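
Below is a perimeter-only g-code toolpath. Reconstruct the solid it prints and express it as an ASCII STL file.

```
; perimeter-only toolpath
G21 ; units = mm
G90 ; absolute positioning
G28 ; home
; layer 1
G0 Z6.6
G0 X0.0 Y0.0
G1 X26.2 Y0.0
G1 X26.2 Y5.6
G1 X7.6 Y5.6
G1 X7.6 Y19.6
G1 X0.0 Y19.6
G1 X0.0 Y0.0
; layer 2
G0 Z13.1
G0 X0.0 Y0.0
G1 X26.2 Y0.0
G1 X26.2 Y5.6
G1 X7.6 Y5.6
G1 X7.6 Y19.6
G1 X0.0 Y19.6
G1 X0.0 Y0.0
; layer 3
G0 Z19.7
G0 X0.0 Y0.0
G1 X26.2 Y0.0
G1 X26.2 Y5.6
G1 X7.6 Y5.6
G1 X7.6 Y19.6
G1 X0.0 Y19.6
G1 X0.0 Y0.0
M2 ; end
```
solid part
  facet normal 0.0000 0.0000 -1.0000
    outer loop
      vertex 26.2 5.6 0.0
      vertex 26.2 0.0 0.0
      vertex 0.0 0.0 0.0
    endloop
  endfacet
  facet normal 0.0000 0.0000 -1.0000
    outer loop
      vertex 7.6 5.6 0.0
      vertex 26.2 5.6 0.0
      vertex 0.0 0.0 0.0
    endloop
  endfacet
  facet normal 0.0000 0.0000 -1.0000
    outer loop
      vertex 7.6 19.6 0.0
      vertex 7.6 5.6 0.0
      vertex 0.0 0.0 0.0
    endloop
  endfacet
  facet normal 0.0000 0.0000 -1.0000
    outer loop
      vertex 0.0 19.6 0.0
      vertex 7.6 19.6 0.0
      vertex 0.0 0.0 0.0
    endloop
  endfacet
  facet normal 0.0000 0.0000 1.0000
    outer loop
      vertex 0.0 0.0 19.7
      vertex 26.2 0.0 19.7
      vertex 26.2 5.6 19.7
    endloop
  endfacet
  facet normal 0.0000 0.0000 1.0000
    outer loop
      vertex 0.0 0.0 19.7
      vertex 26.2 5.6 19.7
      vertex 7.6 5.6 19.7
    endloop
  endfacet
  facet normal 0.0000 0.0000 1.0000
    outer loop
      vertex 0.0 0.0 19.7
      vertex 7.6 5.6 19.7
      vertex 7.6 19.6 19.7
    endloop
  endfacet
  facet normal 0.0000 0.0000 1.0000
    outer loop
      vertex 0.0 0.0 19.7
      vertex 7.6 19.6 19.7
      vertex 0.0 19.6 19.7
    endloop
  endfacet
  facet normal 0.0000 -1.0000 0.0000
    outer loop
      vertex 0.0 0.0 0.0
      vertex 26.2 0.0 0.0
      vertex 26.2 0.0 19.7
    endloop
  endfacet
  facet normal 0.0000 -1.0000 0.0000
    outer loop
      vertex 0.0 0.0 0.0
      vertex 26.2 0.0 19.7
      vertex 0.0 0.0 19.7
    endloop
  endfacet
  facet normal 1.0000 0.0000 0.0000
    outer loop
      vertex 26.2 0.0 0.0
      vertex 26.2 5.6 0.0
      vertex 26.2 5.6 19.7
    endloop
  endfacet
  facet normal 1.0000 0.0000 0.0000
    outer loop
      vertex 26.2 0.0 0.0
      vertex 26.2 5.6 19.7
      vertex 26.2 0.0 19.7
    endloop
  endfacet
  facet normal 0.0000 1.0000 0.0000
    outer loop
      vertex 26.2 5.6 0.0
      vertex 7.6 5.6 0.0
      vertex 7.6 5.6 19.7
    endloop
  endfacet
  facet normal 0.0000 1.0000 0.0000
    outer loop
      vertex 26.2 5.6 0.0
      vertex 7.6 5.6 19.7
      vertex 26.2 5.6 19.7
    endloop
  endfacet
  facet normal 1.0000 0.0000 0.0000
    outer loop
      vertex 7.6 5.6 0.0
      vertex 7.6 19.6 0.0
      vertex 7.6 19.6 19.7
    endloop
  endfacet
  facet normal 1.0000 0.0000 0.0000
    outer loop
      vertex 7.6 5.6 0.0
      vertex 7.6 19.6 19.7
      vertex 7.6 5.6 19.7
    endloop
  endfacet
  facet normal 0.0000 1.0000 0.0000
    outer loop
      vertex 7.6 19.6 0.0
      vertex 0.0 19.6 0.0
      vertex 0.0 19.6 19.7
    endloop
  endfacet
  facet normal 0.0000 1.0000 0.0000
    outer loop
      vertex 7.6 19.6 0.0
      vertex 0.0 19.6 19.7
      vertex 7.6 19.6 19.7
    endloop
  endfacet
  facet normal -1.0000 0.0000 0.0000
    outer loop
      vertex 0.0 19.6 0.0
      vertex 0.0 0.0 0.0
      vertex 0.0 0.0 19.7
    endloop
  endfacet
  facet normal -1.0000 0.0000 0.0000
    outer loop
      vertex 0.0 19.6 0.0
      vertex 0.0 0.0 19.7
      vertex 0.0 19.6 19.7
    endloop
  endfacet
endsolid part

The G0 Z moves step by Δz≈6.6 mm. Every layer's G1 loop is the same polygon, so the solid is a straight extrusion of it from z=0 to z≈19.7. Closing with flat bottom and top caps and triangulating gives 20 facets — an L-shaped prism: outer 26.2 × 19.6 mm, arm thicknesses ≈ 5.6 mm (horizontal) and 7.6 mm (vertical), extruded 19.7 mm in z.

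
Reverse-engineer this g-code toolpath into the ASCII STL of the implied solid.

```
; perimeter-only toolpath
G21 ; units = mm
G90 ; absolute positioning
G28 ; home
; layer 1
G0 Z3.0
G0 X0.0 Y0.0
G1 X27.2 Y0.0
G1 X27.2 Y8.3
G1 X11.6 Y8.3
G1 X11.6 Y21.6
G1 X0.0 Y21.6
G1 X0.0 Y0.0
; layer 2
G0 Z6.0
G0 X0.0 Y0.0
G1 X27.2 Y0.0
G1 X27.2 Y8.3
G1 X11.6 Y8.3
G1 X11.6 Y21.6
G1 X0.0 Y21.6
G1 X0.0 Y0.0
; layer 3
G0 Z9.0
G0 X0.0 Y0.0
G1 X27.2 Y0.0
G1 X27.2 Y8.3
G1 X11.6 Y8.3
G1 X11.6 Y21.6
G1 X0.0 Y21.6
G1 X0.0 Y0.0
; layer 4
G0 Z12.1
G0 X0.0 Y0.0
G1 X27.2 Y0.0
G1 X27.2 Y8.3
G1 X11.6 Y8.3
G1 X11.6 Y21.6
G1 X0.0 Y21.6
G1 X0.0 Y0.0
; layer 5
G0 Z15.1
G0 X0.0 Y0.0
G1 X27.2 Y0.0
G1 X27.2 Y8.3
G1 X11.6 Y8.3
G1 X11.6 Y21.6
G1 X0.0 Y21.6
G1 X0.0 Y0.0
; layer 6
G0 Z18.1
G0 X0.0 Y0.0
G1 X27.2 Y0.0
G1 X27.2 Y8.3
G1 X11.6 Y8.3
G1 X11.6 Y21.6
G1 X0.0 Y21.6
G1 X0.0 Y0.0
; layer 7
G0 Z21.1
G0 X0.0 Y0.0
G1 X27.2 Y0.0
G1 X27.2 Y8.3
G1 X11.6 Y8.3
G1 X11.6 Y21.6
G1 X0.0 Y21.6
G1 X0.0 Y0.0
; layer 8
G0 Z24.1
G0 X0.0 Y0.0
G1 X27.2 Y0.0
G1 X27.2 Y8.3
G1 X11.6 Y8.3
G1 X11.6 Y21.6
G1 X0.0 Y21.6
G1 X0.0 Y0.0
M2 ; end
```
solid part
  facet normal 0.0000 0.0000 -1.0000
    outer loop
      vertex 27.2 8.3 0.0
      vertex 27.2 0.0 0.0
      vertex 0.0 0.0 0.0
    endloop
  endfacet
  facet normal 0.0000 0.0000 -1.0000
    outer loop
      vertex 11.6 8.3 0.0
      vertex 27.2 8.3 0.0
      vertex 0.0 0.0 0.0
    endloop
  endfacet
  facet normal 0.0000 0.0000 -1.0000
    outer loop
      vertex 11.6 21.6 0.0
      vertex 11.6 8.3 0.0
      vertex 0.0 0.0 0.0
    endloop
  endfacet
  facet normal 0.0000 0.0000 -1.0000
    outer loop
      vertex 0.0 21.6 0.0
      vertex 11.6 21.6 0.0
      vertex 0.0 0.0 0.0
    endloop
  endfacet
  facet normal 0.0000 0.0000 1.0000
    outer loop
      vertex 0.0 0.0 24.1
      vertex 27.2 0.0 24.1
      vertex 27.2 8.3 24.1
    endloop
  endfacet
  facet normal 0.0000 0.0000 1.0000
    outer loop
      vertex 0.0 0.0 24.1
      vertex 27.2 8.3 24.1
      vertex 11.6 8.3 24.1
    endloop
  endfacet
  facet normal 0.0000 0.0000 1.0000
    outer loop
      vertex 0.0 0.0 24.1
      vertex 11.6 8.3 24.1
      vertex 11.6 21.6 24.1
    endloop
  endfacet
  facet normal 0.0000 0.0000 1.0000
    outer loop
      vertex 0.0 0.0 24.1
      vertex 11.6 21.6 24.1
      vertex 0.0 21.6 24.1
    endloop
  endfacet
  facet normal 0.0000 -1.0000 0.0000
    outer loop
      vertex 0.0 0.0 0.0
      vertex 27.2 0.0 0.0
      vertex 27.2 0.0 24.1
    endloop
  endfacet
  facet normal 0.0000 -1.0000 0.0000
    outer loop
      vertex 0.0 0.0 0.0
      vertex 27.2 0.0 24.1
      vertex 0.0 0.0 24.1
    endloop
  endfacet
  facet normal 1.0000 0.0000 0.0000
    outer loop
      vertex 27.2 0.0 0.0
      vertex 27.2 8.3 0.0
      vertex 27.2 8.3 24.1
    endloop
  endfacet
  facet normal 1.0000 0.0000 0.0000
    outer loop
      vertex 27.2 0.0 0.0
      vertex 27.2 8.3 24.1
      vertex 27.2 0.0 24.1
    endloop
  endfacet
  facet normal 0.0000 1.0000 0.0000
    outer loop
      vertex 27.2 8.3 0.0
      vertex 11.6 8.3 0.0
      vertex 11.6 8.3 24.1
    endloop
  endfacet
  facet normal 0.0000 1.0000 0.0000
    outer loop
      vertex 27.2 8.3 0.0
      vertex 11.6 8.3 24.1
      vertex 27.2 8.3 24.1
    endloop
  endfacet
  facet normal 1.0000 0.0000 0.0000
    outer loop
      vertex 11.6 8.3 0.0
      vertex 11.6 21.6 0.0
      vertex 11.6 21.6 24.1
    endloop
  endfacet
  facet normal 1.0000 0.0000 0.0000
    outer loop
      vertex 11.6 8.3 0.0
      vertex 11.6 21.6 24.1
      vertex 11.6 8.3 24.1
    endloop
  endfacet
  facet normal 0.0000 1.0000 0.0000
    outer loop
      vertex 11.6 21.6 0.0
      vertex 0.0 21.6 0.0
      vertex 0.0 21.6 24.1
    endloop
  endfacet
  facet normal 0.0000 1.0000 0.0000
    outer loop
      vertex 11.6 21.6 0.0
      vertex 0.0 21.6 24.1
      vertex 11.6 21.6 24.1
    endloop
  endfacet
  facet normal -1.0000 0.0000 0.0000
    outer loop
      vertex 0.0 21.6 0.0
      vertex 0.0 0.0 0.0
      vertex 0.0 0.0 24.1
    endloop
  endfacet
  facet normal -1.0000 0.0000 0.0000
    outer loop
      vertex 0.0 21.6 0.0
      vertex 0.0 0.0 24.1
      vertex 0.0 21.6 24.1
    endloop
  endfacet
endsolid part

The G0 Z moves step by Δz≈3.0 mm. Every layer's G1 loop is the same polygon, so the solid is a straight extrusion of it from z=0 to z≈24.1. Closing with flat bottom and top caps and triangulating gives 20 facets — an L-shaped prism: outer 27.2 × 21.6 mm, arm thicknesses ≈ 8.3 mm (horizontal) and 11.6 mm (vertical), extruded 24.1 mm in z.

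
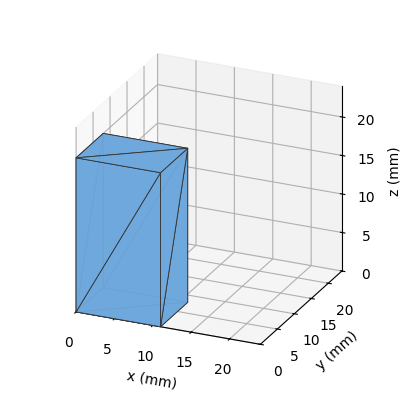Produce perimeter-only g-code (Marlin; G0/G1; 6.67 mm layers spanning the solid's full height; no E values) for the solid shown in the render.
Reading the render: the shape is a rectangular box, roughly 11 × 8 mm footprint and 20 mm tall (dimensions read to the nearest mm from the axis ticks). For the g-code, the solid's height is divided into equal slices at the stated Δz and each level perimeter traced with G1 moves after a G0 lift.

; perimeter-only toolpath
G21 ; units = mm
G90 ; absolute positioning
G28 ; home
; layer 1
G0 Z6.67
G0 X0.00 Y0.00
G1 X11.00 Y0.00
G1 X11.00 Y8.00
G1 X0.00 Y8.00
G1 X0.00 Y0.00
; layer 2
G0 Z13.33
G0 X0.00 Y0.00
G1 X11.00 Y0.00
G1 X11.00 Y8.00
G1 X0.00 Y8.00
G1 X0.00 Y0.00
; layer 3
G0 Z20.00
G0 X0.00 Y0.00
G1 X11.00 Y0.00
G1 X11.00 Y8.00
G1 X0.00 Y8.00
G1 X0.00 Y0.00
M2 ; end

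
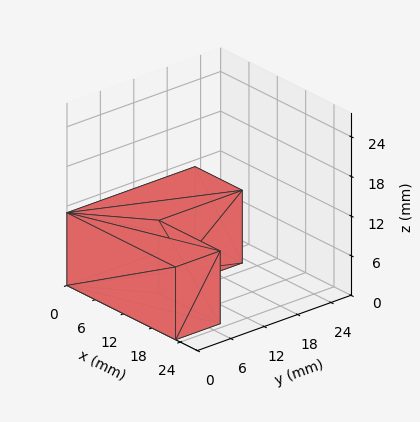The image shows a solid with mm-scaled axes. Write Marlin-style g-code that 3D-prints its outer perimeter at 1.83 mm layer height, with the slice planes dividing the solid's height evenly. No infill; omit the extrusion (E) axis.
Reading the render: the shape is an L-shaped prism: outer 23 × 23 mm, arm thicknesses ≈ 8 mm (horizontal) and 10 mm (vertical), extruded 11 mm in z (dimensions read to the nearest mm from the axis ticks). For the g-code, the solid's height is divided into equal slices at the stated Δz and each level perimeter traced with G1 moves after a G0 lift.

; perimeter-only toolpath
G21 ; units = mm
G90 ; absolute positioning
G28 ; home
; layer 1
G0 Z1.83
G0 X0.00 Y0.00
G1 X23.00 Y0.00
G1 X23.00 Y8.00
G1 X10.00 Y8.00
G1 X10.00 Y23.00
G1 X0.00 Y23.00
G1 X0.00 Y0.00
; layer 2
G0 Z3.67
G0 X0.00 Y0.00
G1 X23.00 Y0.00
G1 X23.00 Y8.00
G1 X10.00 Y8.00
G1 X10.00 Y23.00
G1 X0.00 Y23.00
G1 X0.00 Y0.00
; layer 3
G0 Z5.50
G0 X0.00 Y0.00
G1 X23.00 Y0.00
G1 X23.00 Y8.00
G1 X10.00 Y8.00
G1 X10.00 Y23.00
G1 X0.00 Y23.00
G1 X0.00 Y0.00
; layer 4
G0 Z7.33
G0 X0.00 Y0.00
G1 X23.00 Y0.00
G1 X23.00 Y8.00
G1 X10.00 Y8.00
G1 X10.00 Y23.00
G1 X0.00 Y23.00
G1 X0.00 Y0.00
; layer 5
G0 Z9.17
G0 X0.00 Y0.00
G1 X23.00 Y0.00
G1 X23.00 Y8.00
G1 X10.00 Y8.00
G1 X10.00 Y23.00
G1 X0.00 Y23.00
G1 X0.00 Y0.00
; layer 6
G0 Z11.00
G0 X0.00 Y0.00
G1 X23.00 Y0.00
G1 X23.00 Y8.00
G1 X10.00 Y8.00
G1 X10.00 Y23.00
G1 X0.00 Y23.00
G1 X0.00 Y0.00
M2 ; end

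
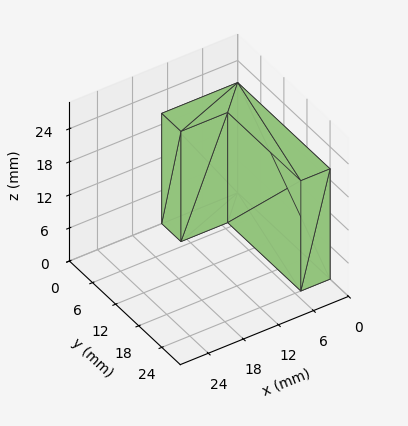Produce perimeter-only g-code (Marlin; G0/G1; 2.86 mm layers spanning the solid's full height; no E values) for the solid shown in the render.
Reading the render: the shape is an L-shaped prism: outer 13 × 24 mm, arm thicknesses ≈ 5 mm (horizontal) and 5 mm (vertical), extruded 20 mm in z (dimensions read to the nearest mm from the axis ticks). For the g-code, the solid's height is divided into equal slices at the stated Δz and each level perimeter traced with G1 moves after a G0 lift.

; perimeter-only toolpath
G21 ; units = mm
G90 ; absolute positioning
G28 ; home
; layer 1
G0 Z2.86
G0 X0.00 Y0.00
G1 X13.00 Y0.00
G1 X13.00 Y5.00
G1 X5.00 Y5.00
G1 X5.00 Y24.00
G1 X0.00 Y24.00
G1 X0.00 Y0.00
; layer 2
G0 Z5.71
G0 X0.00 Y0.00
G1 X13.00 Y0.00
G1 X13.00 Y5.00
G1 X5.00 Y5.00
G1 X5.00 Y24.00
G1 X0.00 Y24.00
G1 X0.00 Y0.00
; layer 3
G0 Z8.57
G0 X0.00 Y0.00
G1 X13.00 Y0.00
G1 X13.00 Y5.00
G1 X5.00 Y5.00
G1 X5.00 Y24.00
G1 X0.00 Y24.00
G1 X0.00 Y0.00
; layer 4
G0 Z11.43
G0 X0.00 Y0.00
G1 X13.00 Y0.00
G1 X13.00 Y5.00
G1 X5.00 Y5.00
G1 X5.00 Y24.00
G1 X0.00 Y24.00
G1 X0.00 Y0.00
; layer 5
G0 Z14.29
G0 X0.00 Y0.00
G1 X13.00 Y0.00
G1 X13.00 Y5.00
G1 X5.00 Y5.00
G1 X5.00 Y24.00
G1 X0.00 Y24.00
G1 X0.00 Y0.00
; layer 6
G0 Z17.14
G0 X0.00 Y0.00
G1 X13.00 Y0.00
G1 X13.00 Y5.00
G1 X5.00 Y5.00
G1 X5.00 Y24.00
G1 X0.00 Y24.00
G1 X0.00 Y0.00
; layer 7
G0 Z20.00
G0 X0.00 Y0.00
G1 X13.00 Y0.00
G1 X13.00 Y5.00
G1 X5.00 Y5.00
G1 X5.00 Y24.00
G1 X0.00 Y24.00
G1 X0.00 Y0.00
M2 ; end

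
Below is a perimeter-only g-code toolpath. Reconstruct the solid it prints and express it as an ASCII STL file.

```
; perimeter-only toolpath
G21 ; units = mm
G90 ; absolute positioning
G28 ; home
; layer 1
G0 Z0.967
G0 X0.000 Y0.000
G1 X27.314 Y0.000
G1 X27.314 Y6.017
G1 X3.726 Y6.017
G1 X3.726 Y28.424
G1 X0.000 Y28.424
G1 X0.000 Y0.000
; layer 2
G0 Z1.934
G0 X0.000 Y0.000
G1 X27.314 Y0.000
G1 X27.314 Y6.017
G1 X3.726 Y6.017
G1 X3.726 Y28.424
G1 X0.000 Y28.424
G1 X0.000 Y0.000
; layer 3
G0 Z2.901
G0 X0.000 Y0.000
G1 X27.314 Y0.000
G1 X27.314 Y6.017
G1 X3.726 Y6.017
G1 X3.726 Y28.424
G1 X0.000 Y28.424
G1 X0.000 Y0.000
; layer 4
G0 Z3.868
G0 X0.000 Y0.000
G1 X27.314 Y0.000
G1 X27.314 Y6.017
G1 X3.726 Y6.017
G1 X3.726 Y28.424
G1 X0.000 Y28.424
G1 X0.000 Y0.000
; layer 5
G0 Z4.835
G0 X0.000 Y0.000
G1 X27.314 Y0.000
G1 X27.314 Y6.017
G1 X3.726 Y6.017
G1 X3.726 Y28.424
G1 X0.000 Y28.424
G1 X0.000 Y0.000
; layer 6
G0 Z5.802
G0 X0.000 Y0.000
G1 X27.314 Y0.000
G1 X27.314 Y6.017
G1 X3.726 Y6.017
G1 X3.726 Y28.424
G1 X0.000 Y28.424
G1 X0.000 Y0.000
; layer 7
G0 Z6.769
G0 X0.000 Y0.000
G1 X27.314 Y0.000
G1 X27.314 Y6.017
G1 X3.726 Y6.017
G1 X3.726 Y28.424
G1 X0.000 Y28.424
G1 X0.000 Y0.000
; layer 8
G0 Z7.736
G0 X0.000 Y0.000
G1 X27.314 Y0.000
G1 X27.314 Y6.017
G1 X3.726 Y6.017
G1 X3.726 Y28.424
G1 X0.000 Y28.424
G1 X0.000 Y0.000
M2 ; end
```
solid part
  facet normal 0.0000 0.0000 -1.0000
    outer loop
      vertex 27.314 6.017 0.000
      vertex 27.314 0.000 0.000
      vertex 0.000 0.000 0.000
    endloop
  endfacet
  facet normal 0.0000 0.0000 -1.0000
    outer loop
      vertex 3.726 6.017 0.000
      vertex 27.314 6.017 0.000
      vertex 0.000 0.000 0.000
    endloop
  endfacet
  facet normal 0.0000 0.0000 -1.0000
    outer loop
      vertex 3.726 28.424 0.000
      vertex 3.726 6.017 0.000
      vertex 0.000 0.000 0.000
    endloop
  endfacet
  facet normal 0.0000 0.0000 -1.0000
    outer loop
      vertex 0.000 28.424 0.000
      vertex 3.726 28.424 0.000
      vertex 0.000 0.000 0.000
    endloop
  endfacet
  facet normal 0.0000 0.0000 1.0000
    outer loop
      vertex 0.000 0.000 7.736
      vertex 27.314 0.000 7.736
      vertex 27.314 6.017 7.736
    endloop
  endfacet
  facet normal 0.0000 0.0000 1.0000
    outer loop
      vertex 0.000 0.000 7.736
      vertex 27.314 6.017 7.736
      vertex 3.726 6.017 7.736
    endloop
  endfacet
  facet normal 0.0000 0.0000 1.0000
    outer loop
      vertex 0.000 0.000 7.736
      vertex 3.726 6.017 7.736
      vertex 3.726 28.424 7.736
    endloop
  endfacet
  facet normal 0.0000 0.0000 1.0000
    outer loop
      vertex 0.000 0.000 7.736
      vertex 3.726 28.424 7.736
      vertex 0.000 28.424 7.736
    endloop
  endfacet
  facet normal 0.0000 -1.0000 0.0000
    outer loop
      vertex 0.000 0.000 0.000
      vertex 27.314 0.000 0.000
      vertex 27.314 0.000 7.736
    endloop
  endfacet
  facet normal 0.0000 -1.0000 0.0000
    outer loop
      vertex 0.000 0.000 0.000
      vertex 27.314 0.000 7.736
      vertex 0.000 0.000 7.736
    endloop
  endfacet
  facet normal 1.0000 0.0000 0.0000
    outer loop
      vertex 27.314 0.000 0.000
      vertex 27.314 6.017 0.000
      vertex 27.314 6.017 7.736
    endloop
  endfacet
  facet normal 1.0000 0.0000 0.0000
    outer loop
      vertex 27.314 0.000 0.000
      vertex 27.314 6.017 7.736
      vertex 27.314 0.000 7.736
    endloop
  endfacet
  facet normal 0.0000 1.0000 0.0000
    outer loop
      vertex 27.314 6.017 0.000
      vertex 3.726 6.017 0.000
      vertex 3.726 6.017 7.736
    endloop
  endfacet
  facet normal 0.0000 1.0000 0.0000
    outer loop
      vertex 27.314 6.017 0.000
      vertex 3.726 6.017 7.736
      vertex 27.314 6.017 7.736
    endloop
  endfacet
  facet normal 1.0000 0.0000 0.0000
    outer loop
      vertex 3.726 6.017 0.000
      vertex 3.726 28.424 0.000
      vertex 3.726 28.424 7.736
    endloop
  endfacet
  facet normal 1.0000 0.0000 0.0000
    outer loop
      vertex 3.726 6.017 0.000
      vertex 3.726 28.424 7.736
      vertex 3.726 6.017 7.736
    endloop
  endfacet
  facet normal 0.0000 1.0000 0.0000
    outer loop
      vertex 3.726 28.424 0.000
      vertex 0.000 28.424 0.000
      vertex 0.000 28.424 7.736
    endloop
  endfacet
  facet normal 0.0000 1.0000 0.0000
    outer loop
      vertex 3.726 28.424 0.000
      vertex 0.000 28.424 7.736
      vertex 3.726 28.424 7.736
    endloop
  endfacet
  facet normal -1.0000 0.0000 0.0000
    outer loop
      vertex 0.000 28.424 0.000
      vertex 0.000 0.000 0.000
      vertex 0.000 0.000 7.736
    endloop
  endfacet
  facet normal -1.0000 0.0000 0.0000
    outer loop
      vertex 0.000 28.424 0.000
      vertex 0.000 0.000 7.736
      vertex 0.000 28.424 7.736
    endloop
  endfacet
endsolid part

The G0 Z moves step by Δz≈0.967 mm. Every layer's G1 loop is the same polygon, so the solid is a straight extrusion of it from z=0 to z≈7.74. Closing with flat bottom and top caps and triangulating gives 20 facets — an L-shaped prism: outer 27.3 × 28.4 mm, arm thicknesses ≈ 6.02 mm (horizontal) and 3.73 mm (vertical), extruded 7.74 mm in z.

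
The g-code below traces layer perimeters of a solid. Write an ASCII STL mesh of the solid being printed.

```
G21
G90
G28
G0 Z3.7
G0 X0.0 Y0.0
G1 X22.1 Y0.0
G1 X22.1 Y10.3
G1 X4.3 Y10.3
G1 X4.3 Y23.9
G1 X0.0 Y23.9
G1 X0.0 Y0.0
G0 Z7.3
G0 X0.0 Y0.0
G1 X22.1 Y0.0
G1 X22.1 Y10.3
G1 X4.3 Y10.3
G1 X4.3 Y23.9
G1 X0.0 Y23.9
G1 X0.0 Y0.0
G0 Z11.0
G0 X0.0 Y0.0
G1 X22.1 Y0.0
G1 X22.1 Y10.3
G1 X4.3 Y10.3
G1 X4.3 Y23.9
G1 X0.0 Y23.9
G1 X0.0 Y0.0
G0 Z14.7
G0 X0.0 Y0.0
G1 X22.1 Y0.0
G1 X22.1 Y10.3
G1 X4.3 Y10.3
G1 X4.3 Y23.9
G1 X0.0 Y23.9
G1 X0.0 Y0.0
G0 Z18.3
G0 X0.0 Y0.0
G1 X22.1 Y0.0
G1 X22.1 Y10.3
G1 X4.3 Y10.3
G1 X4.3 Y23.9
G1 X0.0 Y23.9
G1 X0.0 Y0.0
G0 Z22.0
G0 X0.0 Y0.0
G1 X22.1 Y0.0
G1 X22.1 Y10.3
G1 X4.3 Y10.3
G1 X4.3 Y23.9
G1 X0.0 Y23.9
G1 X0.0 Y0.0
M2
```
solid part
  facet normal 0.0000 0.0000 -1.0000
    outer loop
      vertex 22.1 10.3 0.0
      vertex 22.1 0.0 0.0
      vertex 0.0 0.0 0.0
    endloop
  endfacet
  facet normal 0.0000 0.0000 -1.0000
    outer loop
      vertex 4.3 10.3 0.0
      vertex 22.1 10.3 0.0
      vertex 0.0 0.0 0.0
    endloop
  endfacet
  facet normal 0.0000 0.0000 -1.0000
    outer loop
      vertex 4.3 23.9 0.0
      vertex 4.3 10.3 0.0
      vertex 0.0 0.0 0.0
    endloop
  endfacet
  facet normal 0.0000 0.0000 -1.0000
    outer loop
      vertex 0.0 23.9 0.0
      vertex 4.3 23.9 0.0
      vertex 0.0 0.0 0.0
    endloop
  endfacet
  facet normal 0.0000 0.0000 1.0000
    outer loop
      vertex 0.0 0.0 22.0
      vertex 22.1 0.0 22.0
      vertex 22.1 10.3 22.0
    endloop
  endfacet
  facet normal 0.0000 0.0000 1.0000
    outer loop
      vertex 0.0 0.0 22.0
      vertex 22.1 10.3 22.0
      vertex 4.3 10.3 22.0
    endloop
  endfacet
  facet normal 0.0000 0.0000 1.0000
    outer loop
      vertex 0.0 0.0 22.0
      vertex 4.3 10.3 22.0
      vertex 4.3 23.9 22.0
    endloop
  endfacet
  facet normal 0.0000 0.0000 1.0000
    outer loop
      vertex 0.0 0.0 22.0
      vertex 4.3 23.9 22.0
      vertex 0.0 23.9 22.0
    endloop
  endfacet
  facet normal 0.0000 -1.0000 0.0000
    outer loop
      vertex 0.0 0.0 0.0
      vertex 22.1 0.0 0.0
      vertex 22.1 0.0 22.0
    endloop
  endfacet
  facet normal 0.0000 -1.0000 0.0000
    outer loop
      vertex 0.0 0.0 0.0
      vertex 22.1 0.0 22.0
      vertex 0.0 0.0 22.0
    endloop
  endfacet
  facet normal 1.0000 0.0000 0.0000
    outer loop
      vertex 22.1 0.0 0.0
      vertex 22.1 10.3 0.0
      vertex 22.1 10.3 22.0
    endloop
  endfacet
  facet normal 1.0000 0.0000 0.0000
    outer loop
      vertex 22.1 0.0 0.0
      vertex 22.1 10.3 22.0
      vertex 22.1 0.0 22.0
    endloop
  endfacet
  facet normal 0.0000 1.0000 0.0000
    outer loop
      vertex 22.1 10.3 0.0
      vertex 4.3 10.3 0.0
      vertex 4.3 10.3 22.0
    endloop
  endfacet
  facet normal 0.0000 1.0000 0.0000
    outer loop
      vertex 22.1 10.3 0.0
      vertex 4.3 10.3 22.0
      vertex 22.1 10.3 22.0
    endloop
  endfacet
  facet normal 1.0000 0.0000 0.0000
    outer loop
      vertex 4.3 10.3 0.0
      vertex 4.3 23.9 0.0
      vertex 4.3 23.9 22.0
    endloop
  endfacet
  facet normal 1.0000 0.0000 0.0000
    outer loop
      vertex 4.3 10.3 0.0
      vertex 4.3 23.9 22.0
      vertex 4.3 10.3 22.0
    endloop
  endfacet
  facet normal 0.0000 1.0000 0.0000
    outer loop
      vertex 4.3 23.9 0.0
      vertex 0.0 23.9 0.0
      vertex 0.0 23.9 22.0
    endloop
  endfacet
  facet normal 0.0000 1.0000 0.0000
    outer loop
      vertex 4.3 23.9 0.0
      vertex 0.0 23.9 22.0
      vertex 4.3 23.9 22.0
    endloop
  endfacet
  facet normal -1.0000 0.0000 0.0000
    outer loop
      vertex 0.0 23.9 0.0
      vertex 0.0 0.0 0.0
      vertex 0.0 0.0 22.0
    endloop
  endfacet
  facet normal -1.0000 0.0000 0.0000
    outer loop
      vertex 0.0 23.9 0.0
      vertex 0.0 0.0 22.0
      vertex 0.0 23.9 22.0
    endloop
  endfacet
endsolid part

The G0 Z moves step by Δz≈3.7 mm. Every layer's G1 loop is the same polygon, so the solid is a straight extrusion of it from z=0 to z≈22. Closing with flat bottom and top caps and triangulating gives 20 facets — an L-shaped prism: outer 22.1 × 23.9 mm, arm thicknesses ≈ 10.3 mm (horizontal) and 4.3 mm (vertical), extruded 22 mm in z.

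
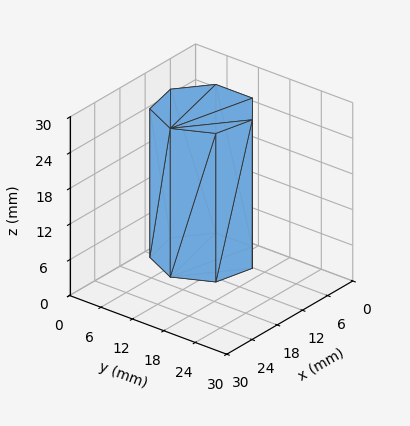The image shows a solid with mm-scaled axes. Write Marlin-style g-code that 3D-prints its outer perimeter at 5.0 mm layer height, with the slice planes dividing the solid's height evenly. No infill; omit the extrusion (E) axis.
Reading the render: the shape is a regular 7-sided prism (a cylinder approximated with 7 flat sides), circumscribed radius ≈ 8 mm, height ≈ 25 mm (dimensions read to the nearest mm from the axis ticks). For the g-code, the solid's height is divided into equal slices at the stated Δz and each level perimeter traced with G1 moves after a G0 lift.

; perimeter-only toolpath
G21 ; units = mm
G90 ; absolute positioning
G28 ; home
; layer 1
G0 Z5.0
G0 X16.0 Y8.0
G1 X13.0 Y14.3
G1 X6.2 Y15.8
G1 X0.8 Y11.5
G1 X0.8 Y4.5
G1 X6.2 Y0.2
G1 X13.0 Y1.7
G1 X16.0 Y8.0
; layer 2
G0 Z10.0
G0 X16.0 Y8.0
G1 X13.0 Y14.3
G1 X6.2 Y15.8
G1 X0.8 Y11.5
G1 X0.8 Y4.5
G1 X6.2 Y0.2
G1 X13.0 Y1.7
G1 X16.0 Y8.0
; layer 3
G0 Z15.0
G0 X16.0 Y8.0
G1 X13.0 Y14.3
G1 X6.2 Y15.8
G1 X0.8 Y11.5
G1 X0.8 Y4.5
G1 X6.2 Y0.2
G1 X13.0 Y1.7
G1 X16.0 Y8.0
; layer 4
G0 Z20.0
G0 X16.0 Y8.0
G1 X13.0 Y14.3
G1 X6.2 Y15.8
G1 X0.8 Y11.5
G1 X0.8 Y4.5
G1 X6.2 Y0.2
G1 X13.0 Y1.7
G1 X16.0 Y8.0
; layer 5
G0 Z25.0
G0 X16.0 Y8.0
G1 X13.0 Y14.3
G1 X6.2 Y15.8
G1 X0.8 Y11.5
G1 X0.8 Y4.5
G1 X6.2 Y0.2
G1 X13.0 Y1.7
G1 X16.0 Y8.0
M2 ; end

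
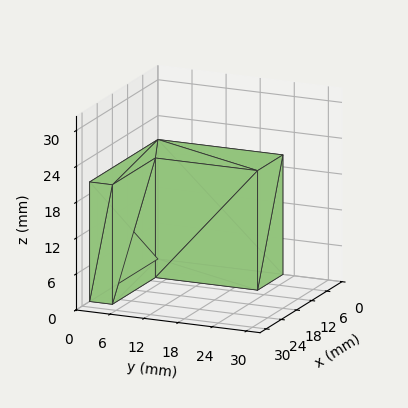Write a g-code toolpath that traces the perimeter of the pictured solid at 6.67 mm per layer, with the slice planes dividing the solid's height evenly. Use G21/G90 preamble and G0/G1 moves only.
Reading the render: the shape is an L-shaped prism: outer 27 × 22 mm, arm thicknesses ≈ 4 mm (horizontal) and 10 mm (vertical), extruded 20 mm in z (dimensions read to the nearest mm from the axis ticks). For the g-code, the solid's height is divided into equal slices at the stated Δz and each level perimeter traced with G1 moves after a G0 lift.

; perimeter-only toolpath
G21 ; units = mm
G90 ; absolute positioning
G28 ; home
; layer 1
G0 Z6.67
G0 X0.00 Y0.00
G1 X27.00 Y0.00
G1 X27.00 Y4.00
G1 X10.00 Y4.00
G1 X10.00 Y22.00
G1 X0.00 Y22.00
G1 X0.00 Y0.00
; layer 2
G0 Z13.33
G0 X0.00 Y0.00
G1 X27.00 Y0.00
G1 X27.00 Y4.00
G1 X10.00 Y4.00
G1 X10.00 Y22.00
G1 X0.00 Y22.00
G1 X0.00 Y0.00
; layer 3
G0 Z20.00
G0 X0.00 Y0.00
G1 X27.00 Y0.00
G1 X27.00 Y4.00
G1 X10.00 Y4.00
G1 X10.00 Y22.00
G1 X0.00 Y22.00
G1 X0.00 Y0.00
M2 ; end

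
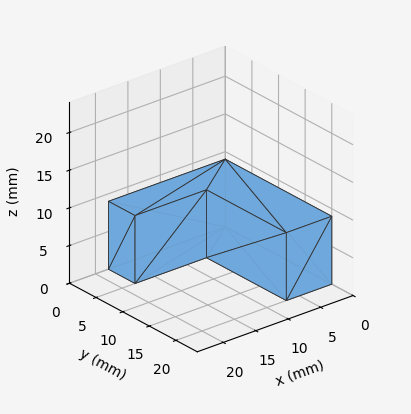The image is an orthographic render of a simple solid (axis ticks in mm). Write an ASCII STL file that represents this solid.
Reading the render: the shape is an L-shaped prism: outer 18 × 20 mm, arm thicknesses ≈ 5 mm (horizontal) and 7 mm (vertical), extruded 9 mm in z (dimensions read to the nearest mm from the axis ticks). For the STL, each face is triangulated and given an outward normal.

solid part
  facet normal 0.0000 0.0000 -1.0000
    outer loop
      vertex 18.00 5.00 0.00
      vertex 18.00 0.00 0.00
      vertex 0.00 0.00 0.00
    endloop
  endfacet
  facet normal 0.0000 0.0000 -1.0000
    outer loop
      vertex 7.00 5.00 0.00
      vertex 18.00 5.00 0.00
      vertex 0.00 0.00 0.00
    endloop
  endfacet
  facet normal 0.0000 0.0000 -1.0000
    outer loop
      vertex 7.00 20.00 0.00
      vertex 7.00 5.00 0.00
      vertex 0.00 0.00 0.00
    endloop
  endfacet
  facet normal 0.0000 0.0000 -1.0000
    outer loop
      vertex 0.00 20.00 0.00
      vertex 7.00 20.00 0.00
      vertex 0.00 0.00 0.00
    endloop
  endfacet
  facet normal 0.0000 0.0000 1.0000
    outer loop
      vertex 0.00 0.00 9.00
      vertex 18.00 0.00 9.00
      vertex 18.00 5.00 9.00
    endloop
  endfacet
  facet normal 0.0000 0.0000 1.0000
    outer loop
      vertex 0.00 0.00 9.00
      vertex 18.00 5.00 9.00
      vertex 7.00 5.00 9.00
    endloop
  endfacet
  facet normal 0.0000 0.0000 1.0000
    outer loop
      vertex 0.00 0.00 9.00
      vertex 7.00 5.00 9.00
      vertex 7.00 20.00 9.00
    endloop
  endfacet
  facet normal 0.0000 0.0000 1.0000
    outer loop
      vertex 0.00 0.00 9.00
      vertex 7.00 20.00 9.00
      vertex 0.00 20.00 9.00
    endloop
  endfacet
  facet normal 0.0000 -1.0000 0.0000
    outer loop
      vertex 0.00 0.00 0.00
      vertex 18.00 0.00 0.00
      vertex 18.00 0.00 9.00
    endloop
  endfacet
  facet normal 0.0000 -1.0000 0.0000
    outer loop
      vertex 0.00 0.00 0.00
      vertex 18.00 0.00 9.00
      vertex 0.00 0.00 9.00
    endloop
  endfacet
  facet normal 1.0000 0.0000 0.0000
    outer loop
      vertex 18.00 0.00 0.00
      vertex 18.00 5.00 0.00
      vertex 18.00 5.00 9.00
    endloop
  endfacet
  facet normal 1.0000 0.0000 0.0000
    outer loop
      vertex 18.00 0.00 0.00
      vertex 18.00 5.00 9.00
      vertex 18.00 0.00 9.00
    endloop
  endfacet
  facet normal 0.0000 1.0000 0.0000
    outer loop
      vertex 18.00 5.00 0.00
      vertex 7.00 5.00 0.00
      vertex 7.00 5.00 9.00
    endloop
  endfacet
  facet normal 0.0000 1.0000 0.0000
    outer loop
      vertex 18.00 5.00 0.00
      vertex 7.00 5.00 9.00
      vertex 18.00 5.00 9.00
    endloop
  endfacet
  facet normal 1.0000 0.0000 0.0000
    outer loop
      vertex 7.00 5.00 0.00
      vertex 7.00 20.00 0.00
      vertex 7.00 20.00 9.00
    endloop
  endfacet
  facet normal 1.0000 0.0000 0.0000
    outer loop
      vertex 7.00 5.00 0.00
      vertex 7.00 20.00 9.00
      vertex 7.00 5.00 9.00
    endloop
  endfacet
  facet normal 0.0000 1.0000 0.0000
    outer loop
      vertex 7.00 20.00 0.00
      vertex 0.00 20.00 0.00
      vertex 0.00 20.00 9.00
    endloop
  endfacet
  facet normal 0.0000 1.0000 0.0000
    outer loop
      vertex 7.00 20.00 0.00
      vertex 0.00 20.00 9.00
      vertex 7.00 20.00 9.00
    endloop
  endfacet
  facet normal -1.0000 0.0000 0.0000
    outer loop
      vertex 0.00 20.00 0.00
      vertex 0.00 0.00 0.00
      vertex 0.00 0.00 9.00
    endloop
  endfacet
  facet normal -1.0000 0.0000 0.0000
    outer loop
      vertex 0.00 20.00 0.00
      vertex 0.00 0.00 9.00
      vertex 0.00 20.00 9.00
    endloop
  endfacet
endsolid part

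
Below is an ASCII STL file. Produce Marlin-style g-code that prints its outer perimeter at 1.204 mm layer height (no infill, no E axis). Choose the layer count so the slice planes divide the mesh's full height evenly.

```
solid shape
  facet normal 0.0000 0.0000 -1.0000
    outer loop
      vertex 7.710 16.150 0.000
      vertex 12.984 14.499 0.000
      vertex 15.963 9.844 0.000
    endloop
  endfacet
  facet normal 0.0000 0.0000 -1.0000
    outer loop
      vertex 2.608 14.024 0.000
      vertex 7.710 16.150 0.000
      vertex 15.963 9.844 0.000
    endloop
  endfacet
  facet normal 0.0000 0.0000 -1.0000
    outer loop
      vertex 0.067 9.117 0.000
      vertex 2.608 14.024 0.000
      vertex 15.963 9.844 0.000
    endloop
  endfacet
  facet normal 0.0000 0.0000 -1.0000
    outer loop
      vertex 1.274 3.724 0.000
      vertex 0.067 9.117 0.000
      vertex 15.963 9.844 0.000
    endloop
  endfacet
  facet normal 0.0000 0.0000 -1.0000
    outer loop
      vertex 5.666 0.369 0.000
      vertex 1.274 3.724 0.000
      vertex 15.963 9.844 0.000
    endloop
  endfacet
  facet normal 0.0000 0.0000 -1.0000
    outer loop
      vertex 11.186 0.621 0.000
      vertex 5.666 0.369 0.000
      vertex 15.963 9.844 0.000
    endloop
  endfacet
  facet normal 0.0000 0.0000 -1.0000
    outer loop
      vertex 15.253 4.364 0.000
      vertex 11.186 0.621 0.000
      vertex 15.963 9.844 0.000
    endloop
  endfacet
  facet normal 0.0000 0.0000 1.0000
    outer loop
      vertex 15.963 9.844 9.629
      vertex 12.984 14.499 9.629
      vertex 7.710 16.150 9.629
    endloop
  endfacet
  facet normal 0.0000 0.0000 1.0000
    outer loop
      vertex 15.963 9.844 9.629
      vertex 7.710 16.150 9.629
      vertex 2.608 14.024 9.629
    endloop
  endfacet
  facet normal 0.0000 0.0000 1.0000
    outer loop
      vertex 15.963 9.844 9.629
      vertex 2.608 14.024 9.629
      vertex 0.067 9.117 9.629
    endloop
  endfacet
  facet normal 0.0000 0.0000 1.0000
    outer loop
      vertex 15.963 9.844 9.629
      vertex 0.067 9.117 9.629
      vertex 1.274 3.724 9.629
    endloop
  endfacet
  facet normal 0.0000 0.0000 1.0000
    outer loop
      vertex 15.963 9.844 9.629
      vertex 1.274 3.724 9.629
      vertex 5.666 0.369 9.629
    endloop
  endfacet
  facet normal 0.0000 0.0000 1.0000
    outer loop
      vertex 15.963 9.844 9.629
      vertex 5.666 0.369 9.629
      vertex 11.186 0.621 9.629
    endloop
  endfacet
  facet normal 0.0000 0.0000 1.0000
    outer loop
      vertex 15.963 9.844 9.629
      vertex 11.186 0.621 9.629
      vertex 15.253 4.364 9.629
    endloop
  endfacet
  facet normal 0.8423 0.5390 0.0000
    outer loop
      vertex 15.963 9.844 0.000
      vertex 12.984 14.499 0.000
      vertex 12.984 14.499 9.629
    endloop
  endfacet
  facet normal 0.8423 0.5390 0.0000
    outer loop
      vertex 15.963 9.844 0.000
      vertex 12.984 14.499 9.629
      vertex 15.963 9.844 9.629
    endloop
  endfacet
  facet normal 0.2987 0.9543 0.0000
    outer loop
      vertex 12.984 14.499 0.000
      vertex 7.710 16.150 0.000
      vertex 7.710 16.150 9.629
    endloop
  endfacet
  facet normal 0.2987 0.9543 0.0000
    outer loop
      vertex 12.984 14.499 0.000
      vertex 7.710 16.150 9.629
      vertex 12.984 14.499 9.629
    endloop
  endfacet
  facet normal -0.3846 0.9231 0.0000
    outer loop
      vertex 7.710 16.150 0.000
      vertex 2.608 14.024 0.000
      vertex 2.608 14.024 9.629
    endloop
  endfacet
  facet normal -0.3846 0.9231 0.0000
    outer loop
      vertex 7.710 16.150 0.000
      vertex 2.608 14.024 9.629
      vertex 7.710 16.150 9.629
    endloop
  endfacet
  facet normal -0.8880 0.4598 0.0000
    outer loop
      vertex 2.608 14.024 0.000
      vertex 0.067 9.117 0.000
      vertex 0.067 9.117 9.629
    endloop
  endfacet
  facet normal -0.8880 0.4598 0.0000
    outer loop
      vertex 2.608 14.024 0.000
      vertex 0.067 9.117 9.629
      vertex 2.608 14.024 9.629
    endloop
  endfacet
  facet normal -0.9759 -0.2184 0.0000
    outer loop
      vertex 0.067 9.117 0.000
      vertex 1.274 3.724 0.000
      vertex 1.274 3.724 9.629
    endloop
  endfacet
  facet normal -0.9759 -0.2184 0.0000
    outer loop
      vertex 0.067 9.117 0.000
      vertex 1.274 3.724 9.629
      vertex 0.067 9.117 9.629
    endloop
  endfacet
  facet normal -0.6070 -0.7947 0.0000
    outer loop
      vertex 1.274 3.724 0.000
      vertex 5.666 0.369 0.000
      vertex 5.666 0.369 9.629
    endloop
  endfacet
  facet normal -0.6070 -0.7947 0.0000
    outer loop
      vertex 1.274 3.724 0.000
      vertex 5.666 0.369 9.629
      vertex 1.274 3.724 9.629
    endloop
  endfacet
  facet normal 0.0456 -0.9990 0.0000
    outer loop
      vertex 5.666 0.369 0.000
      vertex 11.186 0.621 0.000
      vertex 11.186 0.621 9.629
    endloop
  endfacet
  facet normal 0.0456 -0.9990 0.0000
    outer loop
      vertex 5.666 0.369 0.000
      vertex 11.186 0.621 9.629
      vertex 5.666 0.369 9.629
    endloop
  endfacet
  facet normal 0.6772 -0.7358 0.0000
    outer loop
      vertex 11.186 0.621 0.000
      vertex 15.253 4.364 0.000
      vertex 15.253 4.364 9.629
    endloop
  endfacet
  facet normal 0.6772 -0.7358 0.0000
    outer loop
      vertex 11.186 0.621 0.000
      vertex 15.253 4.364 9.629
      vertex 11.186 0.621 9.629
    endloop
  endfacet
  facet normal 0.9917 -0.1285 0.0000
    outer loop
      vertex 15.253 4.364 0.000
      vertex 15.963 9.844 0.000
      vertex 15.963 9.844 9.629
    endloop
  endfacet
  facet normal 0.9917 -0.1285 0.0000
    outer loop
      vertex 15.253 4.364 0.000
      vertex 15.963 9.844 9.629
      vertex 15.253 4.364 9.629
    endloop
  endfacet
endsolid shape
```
; perimeter-only toolpath
G21 ; units = mm
G90 ; absolute positioning
G28 ; home
; layer 1
G0 Z1.204
G0 X15.963 Y9.844
G1 X12.984 Y14.499
G1 X7.710 Y16.150
G1 X2.608 Y14.024
G1 X0.067 Y9.117
G1 X1.274 Y3.724
G1 X5.666 Y0.369
G1 X11.186 Y0.621
G1 X15.253 Y4.364
G1 X15.963 Y9.844
; layer 2
G0 Z2.407
G0 X15.963 Y9.844
G1 X12.984 Y14.499
G1 X7.710 Y16.150
G1 X2.608 Y14.024
G1 X0.067 Y9.117
G1 X1.274 Y3.724
G1 X5.666 Y0.369
G1 X11.186 Y0.621
G1 X15.253 Y4.364
G1 X15.963 Y9.844
; layer 3
G0 Z3.611
G0 X15.963 Y9.844
G1 X12.984 Y14.499
G1 X7.710 Y16.150
G1 X2.608 Y14.024
G1 X0.067 Y9.117
G1 X1.274 Y3.724
G1 X5.666 Y0.369
G1 X11.186 Y0.621
G1 X15.253 Y4.364
G1 X15.963 Y9.844
; layer 4
G0 Z4.814
G0 X15.963 Y9.844
G1 X12.984 Y14.499
G1 X7.710 Y16.150
G1 X2.608 Y14.024
G1 X0.067 Y9.117
G1 X1.274 Y3.724
G1 X5.666 Y0.369
G1 X11.186 Y0.621
G1 X15.253 Y4.364
G1 X15.963 Y9.844
; layer 5
G0 Z6.018
G0 X15.963 Y9.844
G1 X12.984 Y14.499
G1 X7.710 Y16.150
G1 X2.608 Y14.024
G1 X0.067 Y9.117
G1 X1.274 Y3.724
G1 X5.666 Y0.369
G1 X11.186 Y0.621
G1 X15.253 Y4.364
G1 X15.963 Y9.844
; layer 6
G0 Z7.222
G0 X15.963 Y9.844
G1 X12.984 Y14.499
G1 X7.710 Y16.150
G1 X2.608 Y14.024
G1 X0.067 Y9.117
G1 X1.274 Y3.724
G1 X5.666 Y0.369
G1 X11.186 Y0.621
G1 X15.253 Y4.364
G1 X15.963 Y9.844
; layer 7
G0 Z8.425
G0 X15.963 Y9.844
G1 X12.984 Y14.499
G1 X7.710 Y16.150
G1 X2.608 Y14.024
G1 X0.067 Y9.117
G1 X1.274 Y3.724
G1 X5.666 Y0.369
G1 X11.186 Y0.621
G1 X15.253 Y4.364
G1 X15.963 Y9.844
; layer 8
G0 Z9.629
G0 X15.963 Y9.844
G1 X12.984 Y14.499
G1 X7.710 Y16.150
G1 X2.608 Y14.024
G1 X0.067 Y9.117
G1 X1.274 Y3.724
G1 X5.666 Y0.369
G1 X11.186 Y0.621
G1 X15.253 Y4.364
G1 X15.963 Y9.844
M2 ; end

The solid is a regular 9-sided prism (a cylinder approximated with 9 flat sides), circumscribed radius ≈ 8.08 mm, height ≈ 9.63 mm. Slicing at Δz = 1.204 mm — 8 equal slices spanning the solid's height, so layer i sits at z = i·h/8 — gives 8 non-empty perimeters. Each is a 9-segment closed polygon; G0 lifts to the layer z and rapids to the start vertex, then G1 traces the edges.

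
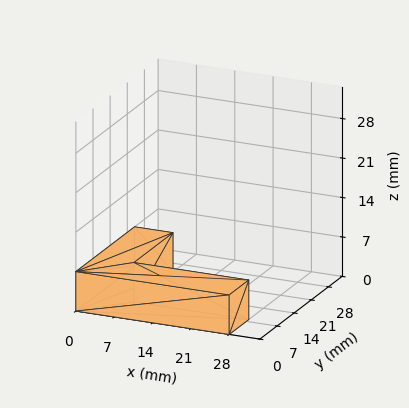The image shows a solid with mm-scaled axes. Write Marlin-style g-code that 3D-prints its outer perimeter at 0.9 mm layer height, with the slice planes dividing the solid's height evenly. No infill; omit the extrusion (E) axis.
Reading the render: the shape is an L-shaped prism: outer 28 × 24 mm, arm thicknesses ≈ 8 mm (horizontal) and 7 mm (vertical), extruded 7 mm in z (dimensions read to the nearest mm from the axis ticks). For the g-code, the solid's height is divided into equal slices at the stated Δz and each level perimeter traced with G1 moves after a G0 lift.

; perimeter-only toolpath
G21 ; units = mm
G90 ; absolute positioning
G28 ; home
; layer 1
G0 Z0.9
G0 X0.0 Y0.0
G1 X28.0 Y0.0
G1 X28.0 Y8.0
G1 X7.0 Y8.0
G1 X7.0 Y24.0
G1 X0.0 Y24.0
G1 X0.0 Y0.0
; layer 2
G0 Z1.8
G0 X0.0 Y0.0
G1 X28.0 Y0.0
G1 X28.0 Y8.0
G1 X7.0 Y8.0
G1 X7.0 Y24.0
G1 X0.0 Y24.0
G1 X0.0 Y0.0
; layer 3
G0 Z2.6
G0 X0.0 Y0.0
G1 X28.0 Y0.0
G1 X28.0 Y8.0
G1 X7.0 Y8.0
G1 X7.0 Y24.0
G1 X0.0 Y24.0
G1 X0.0 Y0.0
; layer 4
G0 Z3.5
G0 X0.0 Y0.0
G1 X28.0 Y0.0
G1 X28.0 Y8.0
G1 X7.0 Y8.0
G1 X7.0 Y24.0
G1 X0.0 Y24.0
G1 X0.0 Y0.0
; layer 5
G0 Z4.4
G0 X0.0 Y0.0
G1 X28.0 Y0.0
G1 X28.0 Y8.0
G1 X7.0 Y8.0
G1 X7.0 Y24.0
G1 X0.0 Y24.0
G1 X0.0 Y0.0
; layer 6
G0 Z5.2
G0 X0.0 Y0.0
G1 X28.0 Y0.0
G1 X28.0 Y8.0
G1 X7.0 Y8.0
G1 X7.0 Y24.0
G1 X0.0 Y24.0
G1 X0.0 Y0.0
; layer 7
G0 Z6.1
G0 X0.0 Y0.0
G1 X28.0 Y0.0
G1 X28.0 Y8.0
G1 X7.0 Y8.0
G1 X7.0 Y24.0
G1 X0.0 Y24.0
G1 X0.0 Y0.0
; layer 8
G0 Z7.0
G0 X0.0 Y0.0
G1 X28.0 Y0.0
G1 X28.0 Y8.0
G1 X7.0 Y8.0
G1 X7.0 Y24.0
G1 X0.0 Y24.0
G1 X0.0 Y0.0
M2 ; end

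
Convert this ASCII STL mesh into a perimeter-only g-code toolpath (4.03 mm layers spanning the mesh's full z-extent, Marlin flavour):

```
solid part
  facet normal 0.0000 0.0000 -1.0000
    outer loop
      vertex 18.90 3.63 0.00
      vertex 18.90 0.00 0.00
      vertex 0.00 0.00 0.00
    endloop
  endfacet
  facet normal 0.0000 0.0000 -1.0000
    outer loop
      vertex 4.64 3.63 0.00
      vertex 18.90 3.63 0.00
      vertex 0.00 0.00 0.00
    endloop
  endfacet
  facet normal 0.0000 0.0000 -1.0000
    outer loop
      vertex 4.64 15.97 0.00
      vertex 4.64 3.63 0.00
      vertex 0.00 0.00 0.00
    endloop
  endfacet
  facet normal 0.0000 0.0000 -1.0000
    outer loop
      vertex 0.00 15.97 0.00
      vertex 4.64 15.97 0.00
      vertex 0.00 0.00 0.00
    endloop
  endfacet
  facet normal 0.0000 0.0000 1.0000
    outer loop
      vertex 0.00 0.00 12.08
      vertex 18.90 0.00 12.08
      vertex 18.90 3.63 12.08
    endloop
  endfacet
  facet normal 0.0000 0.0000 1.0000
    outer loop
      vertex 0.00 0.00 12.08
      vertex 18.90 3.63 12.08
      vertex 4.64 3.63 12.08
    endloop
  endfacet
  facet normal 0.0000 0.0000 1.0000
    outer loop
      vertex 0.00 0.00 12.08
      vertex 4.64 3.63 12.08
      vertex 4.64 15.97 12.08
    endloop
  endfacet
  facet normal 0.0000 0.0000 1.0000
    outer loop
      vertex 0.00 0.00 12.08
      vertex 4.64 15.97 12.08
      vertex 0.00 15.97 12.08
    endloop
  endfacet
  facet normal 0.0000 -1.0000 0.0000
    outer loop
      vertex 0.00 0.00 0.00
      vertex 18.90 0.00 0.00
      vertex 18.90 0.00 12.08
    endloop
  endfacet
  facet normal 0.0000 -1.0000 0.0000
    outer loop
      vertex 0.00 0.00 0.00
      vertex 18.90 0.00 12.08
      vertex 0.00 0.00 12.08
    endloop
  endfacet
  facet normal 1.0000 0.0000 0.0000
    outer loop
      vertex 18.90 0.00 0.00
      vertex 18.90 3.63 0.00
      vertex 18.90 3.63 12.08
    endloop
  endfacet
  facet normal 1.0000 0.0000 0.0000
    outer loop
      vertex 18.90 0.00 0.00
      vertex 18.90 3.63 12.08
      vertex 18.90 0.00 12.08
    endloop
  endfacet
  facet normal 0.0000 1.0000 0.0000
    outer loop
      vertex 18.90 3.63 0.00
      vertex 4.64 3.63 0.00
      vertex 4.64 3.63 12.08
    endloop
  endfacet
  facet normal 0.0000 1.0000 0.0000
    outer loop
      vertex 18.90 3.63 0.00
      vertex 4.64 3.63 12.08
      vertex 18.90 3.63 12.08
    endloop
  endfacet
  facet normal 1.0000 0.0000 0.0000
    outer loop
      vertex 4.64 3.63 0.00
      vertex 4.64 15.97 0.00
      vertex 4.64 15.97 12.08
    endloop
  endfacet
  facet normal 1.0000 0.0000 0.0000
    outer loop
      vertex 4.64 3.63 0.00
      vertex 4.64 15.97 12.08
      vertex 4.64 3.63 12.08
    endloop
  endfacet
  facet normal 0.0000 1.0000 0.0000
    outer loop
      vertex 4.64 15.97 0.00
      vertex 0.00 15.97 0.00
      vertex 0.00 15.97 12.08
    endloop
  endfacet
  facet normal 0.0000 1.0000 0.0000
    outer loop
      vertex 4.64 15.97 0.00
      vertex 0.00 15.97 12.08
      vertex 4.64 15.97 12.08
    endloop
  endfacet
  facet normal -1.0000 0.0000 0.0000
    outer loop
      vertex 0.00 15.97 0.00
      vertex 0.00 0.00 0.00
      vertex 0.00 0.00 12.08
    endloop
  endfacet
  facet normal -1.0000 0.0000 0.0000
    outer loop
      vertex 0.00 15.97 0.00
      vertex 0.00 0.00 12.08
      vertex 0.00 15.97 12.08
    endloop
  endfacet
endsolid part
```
; perimeter-only toolpath
G21 ; units = mm
G90 ; absolute positioning
G28 ; home
; layer 1
G0 Z4.03
G0 X0.00 Y0.00
G1 X18.90 Y0.00
G1 X18.90 Y3.63
G1 X4.64 Y3.63
G1 X4.64 Y15.97
G1 X0.00 Y15.97
G1 X0.00 Y0.00
; layer 2
G0 Z8.05
G0 X0.00 Y0.00
G1 X18.90 Y0.00
G1 X18.90 Y3.63
G1 X4.64 Y3.63
G1 X4.64 Y15.97
G1 X0.00 Y15.97
G1 X0.00 Y0.00
; layer 3
G0 Z12.08
G0 X0.00 Y0.00
G1 X18.90 Y0.00
G1 X18.90 Y3.63
G1 X4.64 Y3.63
G1 X4.64 Y15.97
G1 X0.00 Y15.97
G1 X0.00 Y0.00
M2 ; end

The solid is an L-shaped prism: outer 18.9 × 16 mm, arm thicknesses ≈ 3.63 mm (horizontal) and 4.64 mm (vertical), extruded 12.1 mm in z. Slicing at Δz = 4.03 mm — 3 equal slices spanning the solid's height, so layer i sits at z = i·h/3 — gives 3 non-empty perimeters. Each is a 6-segment closed polygon; G0 lifts to the layer z and rapids to the start vertex, then G1 traces the edges.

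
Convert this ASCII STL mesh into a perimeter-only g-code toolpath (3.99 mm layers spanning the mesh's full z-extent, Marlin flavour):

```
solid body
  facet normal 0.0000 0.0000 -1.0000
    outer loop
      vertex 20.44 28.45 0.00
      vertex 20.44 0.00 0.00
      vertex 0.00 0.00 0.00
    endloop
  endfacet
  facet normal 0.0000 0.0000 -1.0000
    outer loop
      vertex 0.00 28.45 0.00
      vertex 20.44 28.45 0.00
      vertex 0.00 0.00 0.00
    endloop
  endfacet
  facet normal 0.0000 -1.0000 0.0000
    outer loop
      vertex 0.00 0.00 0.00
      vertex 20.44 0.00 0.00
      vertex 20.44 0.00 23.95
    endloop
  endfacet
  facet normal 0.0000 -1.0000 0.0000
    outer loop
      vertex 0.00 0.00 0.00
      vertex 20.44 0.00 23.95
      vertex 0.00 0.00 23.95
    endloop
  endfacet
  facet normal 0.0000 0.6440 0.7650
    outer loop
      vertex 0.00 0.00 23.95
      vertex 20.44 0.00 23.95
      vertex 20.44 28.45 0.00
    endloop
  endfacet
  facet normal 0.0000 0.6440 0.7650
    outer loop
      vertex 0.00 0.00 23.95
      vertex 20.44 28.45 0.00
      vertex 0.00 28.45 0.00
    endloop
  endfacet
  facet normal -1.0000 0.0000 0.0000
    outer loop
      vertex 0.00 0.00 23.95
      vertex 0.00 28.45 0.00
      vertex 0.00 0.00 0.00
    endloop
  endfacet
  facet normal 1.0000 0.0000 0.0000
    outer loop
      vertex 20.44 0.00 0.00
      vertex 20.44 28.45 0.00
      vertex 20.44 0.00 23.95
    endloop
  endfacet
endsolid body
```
; perimeter-only toolpath
G21 ; units = mm
G90 ; absolute positioning
G28 ; home
; layer 1
G0 Z3.99
G0 X0.00 Y0.00
G1 X20.44 Y0.00
G1 X20.44 Y23.71
G1 X0.00 Y23.71
G1 X0.00 Y0.00
; layer 2
G0 Z7.98
G0 X0.00 Y0.00
G1 X20.44 Y0.00
G1 X20.44 Y18.97
G1 X0.00 Y18.97
G1 X0.00 Y0.00
; layer 3
G0 Z11.97
G0 X0.00 Y0.00
G1 X20.44 Y0.00
G1 X20.44 Y14.22
G1 X0.00 Y14.22
G1 X0.00 Y0.00
; layer 4
G0 Z15.97
G0 X0.00 Y0.00
G1 X20.44 Y0.00
G1 X20.44 Y9.48
G1 X0.00 Y9.48
G1 X0.00 Y0.00
; layer 5
G0 Z19.96
G0 X0.00 Y0.00
G1 X20.44 Y0.00
G1 X20.44 Y4.74
G1 X0.00 Y4.74
G1 X0.00 Y0.00
M2 ; end

The solid is a wedge (ramp): 20.4 × 28.4 mm base, rising to 23.9 mm along the y=0 edge and sloping linearly to z=0 at y=28.4. Slicing at Δz = 3.99 mm — 6 equal slices spanning the solid's height, so layer i sits at z = i·h/6 — gives 5 non-empty perimeters. Each is a 4-segment closed polygon; G0 lifts to the layer z and rapids to the start vertex, then G1 traces the edges. The cross-section shrinks linearly with z (the slice at the apex is degenerate and omitted).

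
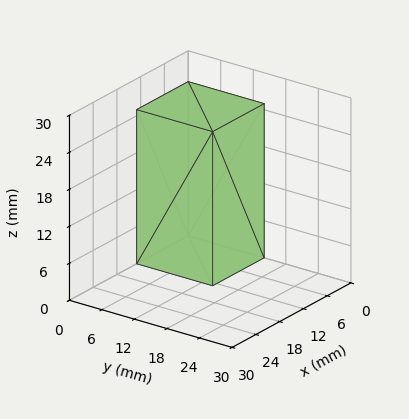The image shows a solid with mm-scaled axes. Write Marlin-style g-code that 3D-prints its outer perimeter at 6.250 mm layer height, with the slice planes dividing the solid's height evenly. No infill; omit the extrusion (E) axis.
Reading the render: the shape is a rectangular box, roughly 13 × 14 mm footprint and 25 mm tall (dimensions read to the nearest mm from the axis ticks). For the g-code, the solid's height is divided into equal slices at the stated Δz and each level perimeter traced with G1 moves after a G0 lift.

; perimeter-only toolpath
G21 ; units = mm
G90 ; absolute positioning
G28 ; home
; layer 1
G0 Z6.250
G0 X0.000 Y0.000
G1 X13.000 Y0.000
G1 X13.000 Y14.000
G1 X0.000 Y14.000
G1 X0.000 Y0.000
; layer 2
G0 Z12.500
G0 X0.000 Y0.000
G1 X13.000 Y0.000
G1 X13.000 Y14.000
G1 X0.000 Y14.000
G1 X0.000 Y0.000
; layer 3
G0 Z18.750
G0 X0.000 Y0.000
G1 X13.000 Y0.000
G1 X13.000 Y14.000
G1 X0.000 Y14.000
G1 X0.000 Y0.000
; layer 4
G0 Z25.000
G0 X0.000 Y0.000
G1 X13.000 Y0.000
G1 X13.000 Y14.000
G1 X0.000 Y14.000
G1 X0.000 Y0.000
M2 ; end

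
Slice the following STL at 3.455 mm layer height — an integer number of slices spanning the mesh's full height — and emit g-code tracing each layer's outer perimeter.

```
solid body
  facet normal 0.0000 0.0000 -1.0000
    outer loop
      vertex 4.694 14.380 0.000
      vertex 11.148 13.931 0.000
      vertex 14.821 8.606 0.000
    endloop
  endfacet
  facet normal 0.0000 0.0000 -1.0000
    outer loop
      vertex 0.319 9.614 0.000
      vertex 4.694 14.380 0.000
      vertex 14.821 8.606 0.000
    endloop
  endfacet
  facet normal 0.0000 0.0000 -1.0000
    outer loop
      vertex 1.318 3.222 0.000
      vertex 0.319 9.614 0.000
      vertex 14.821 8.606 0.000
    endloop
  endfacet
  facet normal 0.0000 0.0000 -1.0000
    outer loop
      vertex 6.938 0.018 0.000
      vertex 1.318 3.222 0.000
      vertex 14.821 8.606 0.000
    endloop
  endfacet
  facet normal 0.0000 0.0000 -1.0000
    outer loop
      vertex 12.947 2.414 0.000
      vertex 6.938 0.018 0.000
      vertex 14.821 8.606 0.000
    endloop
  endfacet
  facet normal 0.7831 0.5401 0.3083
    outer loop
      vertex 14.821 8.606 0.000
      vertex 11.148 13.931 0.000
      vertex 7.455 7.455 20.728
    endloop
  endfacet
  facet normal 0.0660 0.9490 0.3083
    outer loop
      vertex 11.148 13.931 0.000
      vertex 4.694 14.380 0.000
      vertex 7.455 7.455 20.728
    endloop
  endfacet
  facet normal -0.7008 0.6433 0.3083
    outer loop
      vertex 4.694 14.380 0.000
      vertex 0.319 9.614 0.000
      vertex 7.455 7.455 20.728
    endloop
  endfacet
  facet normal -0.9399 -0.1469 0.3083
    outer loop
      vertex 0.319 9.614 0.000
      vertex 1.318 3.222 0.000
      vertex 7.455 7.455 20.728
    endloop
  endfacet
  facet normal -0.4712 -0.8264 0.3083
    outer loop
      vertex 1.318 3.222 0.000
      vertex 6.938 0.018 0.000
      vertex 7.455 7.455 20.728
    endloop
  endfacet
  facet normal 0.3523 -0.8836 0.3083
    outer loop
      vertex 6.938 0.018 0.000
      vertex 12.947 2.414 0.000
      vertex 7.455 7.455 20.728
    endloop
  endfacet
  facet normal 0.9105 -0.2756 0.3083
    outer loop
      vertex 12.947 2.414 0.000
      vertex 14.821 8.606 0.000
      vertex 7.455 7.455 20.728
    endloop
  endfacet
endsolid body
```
; perimeter-only toolpath
G21 ; units = mm
G90 ; absolute positioning
G28 ; home
; layer 1
G0 Z3.455
G0 X13.593 Y8.414
G1 X10.533 Y12.852
G1 X5.154 Y13.226
G1 X1.508 Y9.254
G1 X2.341 Y3.927
G1 X7.024 Y1.257
G1 X12.032 Y3.254
G1 X13.593 Y8.414
; layer 2
G0 Z6.909
G0 X12.366 Y8.222
G1 X9.917 Y11.772
G1 X5.614 Y12.072
G1 X2.698 Y8.894
G1 X3.364 Y4.633
G1 X7.110 Y2.497
G1 X11.116 Y4.094
G1 X12.366 Y8.222
; layer 3
G0 Z10.364
G0 X11.138 Y8.030
G1 X9.302 Y10.693
G1 X6.075 Y10.918
G1 X3.887 Y8.535
G1 X4.386 Y5.338
G1 X7.197 Y3.736
G1 X10.201 Y4.934
G1 X11.138 Y8.030
; layer 4
G0 Z13.819
G0 X9.910 Y7.839
G1 X8.686 Y9.614
G1 X6.535 Y9.763
G1 X5.076 Y8.175
G1 X5.409 Y6.044
G1 X7.283 Y4.976
G1 X9.286 Y5.775
G1 X9.910 Y7.839
; layer 5
G0 Z17.273
G0 X8.683 Y7.647
G1 X8.071 Y8.534
G1 X6.995 Y8.609
G1 X6.266 Y7.815
G1 X6.432 Y6.749
G1 X7.369 Y6.215
G1 X8.370 Y6.615
G1 X8.683 Y7.647
M2 ; end

The solid is a regular 7-sided pyramid, base circumscribed radius ≈ 7.46 mm, apex at z ≈ 20.7 mm. Slicing at Δz = 3.455 mm — 6 equal slices spanning the solid's height, so layer i sits at z = i·h/6 — gives 5 non-empty perimeters. Each is a 7-segment closed polygon; G0 lifts to the layer z and rapids to the start vertex, then G1 traces the edges. The cross-section shrinks linearly with z (the slice at the apex is degenerate and omitted).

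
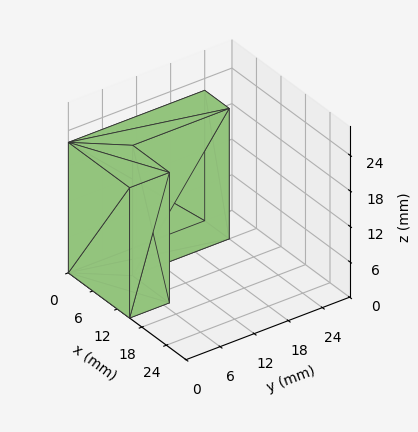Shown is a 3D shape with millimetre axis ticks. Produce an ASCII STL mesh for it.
Reading the render: the shape is an L-shaped prism: outer 15 × 24 mm, arm thicknesses ≈ 7 mm (horizontal) and 6 mm (vertical), extruded 22 mm in z (dimensions read to the nearest mm from the axis ticks). For the STL, each face is triangulated and given an outward normal.

solid part
  facet normal 0.0000 0.0000 -1.0000
    outer loop
      vertex 15.0 7.0 0.0
      vertex 15.0 0.0 0.0
      vertex 0.0 0.0 0.0
    endloop
  endfacet
  facet normal 0.0000 0.0000 -1.0000
    outer loop
      vertex 6.0 7.0 0.0
      vertex 15.0 7.0 0.0
      vertex 0.0 0.0 0.0
    endloop
  endfacet
  facet normal 0.0000 0.0000 -1.0000
    outer loop
      vertex 6.0 24.0 0.0
      vertex 6.0 7.0 0.0
      vertex 0.0 0.0 0.0
    endloop
  endfacet
  facet normal 0.0000 0.0000 -1.0000
    outer loop
      vertex 0.0 24.0 0.0
      vertex 6.0 24.0 0.0
      vertex 0.0 0.0 0.0
    endloop
  endfacet
  facet normal 0.0000 0.0000 1.0000
    outer loop
      vertex 0.0 0.0 22.0
      vertex 15.0 0.0 22.0
      vertex 15.0 7.0 22.0
    endloop
  endfacet
  facet normal 0.0000 0.0000 1.0000
    outer loop
      vertex 0.0 0.0 22.0
      vertex 15.0 7.0 22.0
      vertex 6.0 7.0 22.0
    endloop
  endfacet
  facet normal 0.0000 0.0000 1.0000
    outer loop
      vertex 0.0 0.0 22.0
      vertex 6.0 7.0 22.0
      vertex 6.0 24.0 22.0
    endloop
  endfacet
  facet normal 0.0000 0.0000 1.0000
    outer loop
      vertex 0.0 0.0 22.0
      vertex 6.0 24.0 22.0
      vertex 0.0 24.0 22.0
    endloop
  endfacet
  facet normal 0.0000 -1.0000 0.0000
    outer loop
      vertex 0.0 0.0 0.0
      vertex 15.0 0.0 0.0
      vertex 15.0 0.0 22.0
    endloop
  endfacet
  facet normal 0.0000 -1.0000 0.0000
    outer loop
      vertex 0.0 0.0 0.0
      vertex 15.0 0.0 22.0
      vertex 0.0 0.0 22.0
    endloop
  endfacet
  facet normal 1.0000 0.0000 0.0000
    outer loop
      vertex 15.0 0.0 0.0
      vertex 15.0 7.0 0.0
      vertex 15.0 7.0 22.0
    endloop
  endfacet
  facet normal 1.0000 0.0000 0.0000
    outer loop
      vertex 15.0 0.0 0.0
      vertex 15.0 7.0 22.0
      vertex 15.0 0.0 22.0
    endloop
  endfacet
  facet normal 0.0000 1.0000 0.0000
    outer loop
      vertex 15.0 7.0 0.0
      vertex 6.0 7.0 0.0
      vertex 6.0 7.0 22.0
    endloop
  endfacet
  facet normal 0.0000 1.0000 0.0000
    outer loop
      vertex 15.0 7.0 0.0
      vertex 6.0 7.0 22.0
      vertex 15.0 7.0 22.0
    endloop
  endfacet
  facet normal 1.0000 0.0000 0.0000
    outer loop
      vertex 6.0 7.0 0.0
      vertex 6.0 24.0 0.0
      vertex 6.0 24.0 22.0
    endloop
  endfacet
  facet normal 1.0000 0.0000 0.0000
    outer loop
      vertex 6.0 7.0 0.0
      vertex 6.0 24.0 22.0
      vertex 6.0 7.0 22.0
    endloop
  endfacet
  facet normal 0.0000 1.0000 0.0000
    outer loop
      vertex 6.0 24.0 0.0
      vertex 0.0 24.0 0.0
      vertex 0.0 24.0 22.0
    endloop
  endfacet
  facet normal 0.0000 1.0000 0.0000
    outer loop
      vertex 6.0 24.0 0.0
      vertex 0.0 24.0 22.0
      vertex 6.0 24.0 22.0
    endloop
  endfacet
  facet normal -1.0000 0.0000 0.0000
    outer loop
      vertex 0.0 24.0 0.0
      vertex 0.0 0.0 0.0
      vertex 0.0 0.0 22.0
    endloop
  endfacet
  facet normal -1.0000 0.0000 0.0000
    outer loop
      vertex 0.0 24.0 0.0
      vertex 0.0 0.0 22.0
      vertex 0.0 24.0 22.0
    endloop
  endfacet
endsolid part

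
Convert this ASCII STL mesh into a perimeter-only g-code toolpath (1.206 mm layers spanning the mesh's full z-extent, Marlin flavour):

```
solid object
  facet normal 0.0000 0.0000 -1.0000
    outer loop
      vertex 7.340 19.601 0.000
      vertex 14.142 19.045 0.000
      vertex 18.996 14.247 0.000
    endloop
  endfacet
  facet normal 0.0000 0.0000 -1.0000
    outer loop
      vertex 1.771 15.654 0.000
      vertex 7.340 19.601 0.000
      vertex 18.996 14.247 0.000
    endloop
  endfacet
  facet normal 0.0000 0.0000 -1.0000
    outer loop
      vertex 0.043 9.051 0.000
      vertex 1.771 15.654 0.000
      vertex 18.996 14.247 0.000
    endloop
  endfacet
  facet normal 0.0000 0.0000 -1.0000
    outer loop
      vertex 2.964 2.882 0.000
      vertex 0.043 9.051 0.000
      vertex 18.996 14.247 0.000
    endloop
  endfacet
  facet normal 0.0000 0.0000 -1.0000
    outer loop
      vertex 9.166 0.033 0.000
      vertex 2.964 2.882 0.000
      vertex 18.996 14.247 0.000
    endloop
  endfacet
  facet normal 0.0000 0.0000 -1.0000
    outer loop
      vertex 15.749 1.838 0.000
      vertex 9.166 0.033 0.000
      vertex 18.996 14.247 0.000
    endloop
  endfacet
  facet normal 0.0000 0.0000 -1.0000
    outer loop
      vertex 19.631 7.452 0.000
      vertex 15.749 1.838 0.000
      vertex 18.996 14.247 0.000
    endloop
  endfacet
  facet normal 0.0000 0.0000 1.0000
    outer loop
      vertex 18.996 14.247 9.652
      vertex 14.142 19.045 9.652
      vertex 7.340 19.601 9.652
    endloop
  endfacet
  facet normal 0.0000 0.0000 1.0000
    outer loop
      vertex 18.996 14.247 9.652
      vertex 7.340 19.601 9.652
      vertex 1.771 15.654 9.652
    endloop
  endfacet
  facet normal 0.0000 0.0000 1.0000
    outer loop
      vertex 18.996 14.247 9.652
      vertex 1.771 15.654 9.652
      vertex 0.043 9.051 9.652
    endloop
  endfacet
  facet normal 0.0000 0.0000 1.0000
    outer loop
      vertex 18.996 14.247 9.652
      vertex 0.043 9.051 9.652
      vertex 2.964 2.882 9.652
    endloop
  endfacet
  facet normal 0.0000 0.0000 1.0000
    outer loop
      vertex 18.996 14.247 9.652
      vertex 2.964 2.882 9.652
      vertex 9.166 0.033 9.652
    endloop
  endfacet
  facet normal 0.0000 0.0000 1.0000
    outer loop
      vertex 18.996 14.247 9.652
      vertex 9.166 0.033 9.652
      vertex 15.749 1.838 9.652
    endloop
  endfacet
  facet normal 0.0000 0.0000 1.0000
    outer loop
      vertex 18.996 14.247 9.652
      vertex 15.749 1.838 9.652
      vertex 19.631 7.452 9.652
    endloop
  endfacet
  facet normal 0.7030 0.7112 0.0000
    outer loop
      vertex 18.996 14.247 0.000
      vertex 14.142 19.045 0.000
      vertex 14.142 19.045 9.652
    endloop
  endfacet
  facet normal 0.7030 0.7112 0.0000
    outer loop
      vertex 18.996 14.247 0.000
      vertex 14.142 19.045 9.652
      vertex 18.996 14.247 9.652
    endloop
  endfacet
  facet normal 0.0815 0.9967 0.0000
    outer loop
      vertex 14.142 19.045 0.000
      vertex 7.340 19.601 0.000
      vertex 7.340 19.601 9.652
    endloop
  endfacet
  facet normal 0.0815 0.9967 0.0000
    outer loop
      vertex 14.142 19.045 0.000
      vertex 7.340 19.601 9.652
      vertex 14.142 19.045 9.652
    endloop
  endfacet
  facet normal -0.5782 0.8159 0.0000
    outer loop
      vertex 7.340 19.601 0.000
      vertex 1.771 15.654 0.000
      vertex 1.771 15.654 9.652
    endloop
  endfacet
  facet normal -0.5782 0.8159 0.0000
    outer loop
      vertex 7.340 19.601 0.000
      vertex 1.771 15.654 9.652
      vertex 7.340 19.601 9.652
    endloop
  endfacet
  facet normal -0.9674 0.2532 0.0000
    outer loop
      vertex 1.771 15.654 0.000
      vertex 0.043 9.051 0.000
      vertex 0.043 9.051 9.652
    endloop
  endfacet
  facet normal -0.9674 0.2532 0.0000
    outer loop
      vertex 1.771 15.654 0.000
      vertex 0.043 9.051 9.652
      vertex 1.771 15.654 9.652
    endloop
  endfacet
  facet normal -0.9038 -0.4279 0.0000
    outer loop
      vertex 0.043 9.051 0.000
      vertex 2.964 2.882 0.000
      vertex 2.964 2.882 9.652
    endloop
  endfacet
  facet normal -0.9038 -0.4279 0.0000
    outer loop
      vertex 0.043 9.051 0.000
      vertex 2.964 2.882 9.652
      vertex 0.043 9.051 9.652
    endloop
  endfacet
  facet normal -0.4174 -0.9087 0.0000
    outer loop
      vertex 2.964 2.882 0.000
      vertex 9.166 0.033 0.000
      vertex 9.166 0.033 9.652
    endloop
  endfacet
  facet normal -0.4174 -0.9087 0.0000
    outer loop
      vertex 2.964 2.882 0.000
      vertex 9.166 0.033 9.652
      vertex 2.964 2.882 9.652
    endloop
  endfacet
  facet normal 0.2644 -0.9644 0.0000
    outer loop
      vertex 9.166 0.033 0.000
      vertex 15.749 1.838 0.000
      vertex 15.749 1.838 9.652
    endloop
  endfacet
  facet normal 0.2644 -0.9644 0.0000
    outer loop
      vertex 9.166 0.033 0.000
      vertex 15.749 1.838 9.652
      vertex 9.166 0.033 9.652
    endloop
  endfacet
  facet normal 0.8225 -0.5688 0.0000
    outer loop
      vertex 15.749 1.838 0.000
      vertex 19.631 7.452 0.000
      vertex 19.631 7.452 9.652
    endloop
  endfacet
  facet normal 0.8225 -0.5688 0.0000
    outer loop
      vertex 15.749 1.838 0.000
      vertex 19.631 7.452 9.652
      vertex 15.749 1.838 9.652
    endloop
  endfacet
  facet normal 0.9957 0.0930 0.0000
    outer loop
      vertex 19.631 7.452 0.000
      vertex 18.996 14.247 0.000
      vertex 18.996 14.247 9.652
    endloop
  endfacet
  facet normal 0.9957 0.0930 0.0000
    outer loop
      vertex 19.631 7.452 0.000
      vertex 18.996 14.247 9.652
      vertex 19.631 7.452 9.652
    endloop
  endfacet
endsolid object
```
; perimeter-only toolpath
G21 ; units = mm
G90 ; absolute positioning
G28 ; home
; layer 1
G0 Z1.206
G0 X18.996 Y14.247
G1 X14.142 Y19.045
G1 X7.340 Y19.601
G1 X1.771 Y15.654
G1 X0.043 Y9.051
G1 X2.964 Y2.882
G1 X9.166 Y0.033
G1 X15.749 Y1.838
G1 X19.631 Y7.452
G1 X18.996 Y14.247
; layer 2
G0 Z2.413
G0 X18.996 Y14.247
G1 X14.142 Y19.045
G1 X7.340 Y19.601
G1 X1.771 Y15.654
G1 X0.043 Y9.051
G1 X2.964 Y2.882
G1 X9.166 Y0.033
G1 X15.749 Y1.838
G1 X19.631 Y7.452
G1 X18.996 Y14.247
; layer 3
G0 Z3.619
G0 X18.996 Y14.247
G1 X14.142 Y19.045
G1 X7.340 Y19.601
G1 X1.771 Y15.654
G1 X0.043 Y9.051
G1 X2.964 Y2.882
G1 X9.166 Y0.033
G1 X15.749 Y1.838
G1 X19.631 Y7.452
G1 X18.996 Y14.247
; layer 4
G0 Z4.826
G0 X18.996 Y14.247
G1 X14.142 Y19.045
G1 X7.340 Y19.601
G1 X1.771 Y15.654
G1 X0.043 Y9.051
G1 X2.964 Y2.882
G1 X9.166 Y0.033
G1 X15.749 Y1.838
G1 X19.631 Y7.452
G1 X18.996 Y14.247
; layer 5
G0 Z6.032
G0 X18.996 Y14.247
G1 X14.142 Y19.045
G1 X7.340 Y19.601
G1 X1.771 Y15.654
G1 X0.043 Y9.051
G1 X2.964 Y2.882
G1 X9.166 Y0.033
G1 X15.749 Y1.838
G1 X19.631 Y7.452
G1 X18.996 Y14.247
; layer 6
G0 Z7.239
G0 X18.996 Y14.247
G1 X14.142 Y19.045
G1 X7.340 Y19.601
G1 X1.771 Y15.654
G1 X0.043 Y9.051
G1 X2.964 Y2.882
G1 X9.166 Y0.033
G1 X15.749 Y1.838
G1 X19.631 Y7.452
G1 X18.996 Y14.247
; layer 7
G0 Z8.445
G0 X18.996 Y14.247
G1 X14.142 Y19.045
G1 X7.340 Y19.601
G1 X1.771 Y15.654
G1 X0.043 Y9.051
G1 X2.964 Y2.882
G1 X9.166 Y0.033
G1 X15.749 Y1.838
G1 X19.631 Y7.452
G1 X18.996 Y14.247
; layer 8
G0 Z9.652
G0 X18.996 Y14.247
G1 X14.142 Y19.045
G1 X7.340 Y19.601
G1 X1.771 Y15.654
G1 X0.043 Y9.051
G1 X2.964 Y2.882
G1 X9.166 Y0.033
G1 X15.749 Y1.838
G1 X19.631 Y7.452
G1 X18.996 Y14.247
M2 ; end

The solid is a regular 9-sided prism (a cylinder approximated with 9 flat sides), circumscribed radius ≈ 9.98 mm, height ≈ 9.65 mm. Slicing at Δz = 1.206 mm — 8 equal slices spanning the solid's height, so layer i sits at z = i·h/8 — gives 8 non-empty perimeters. Each is a 9-segment closed polygon; G0 lifts to the layer z and rapids to the start vertex, then G1 traces the edges.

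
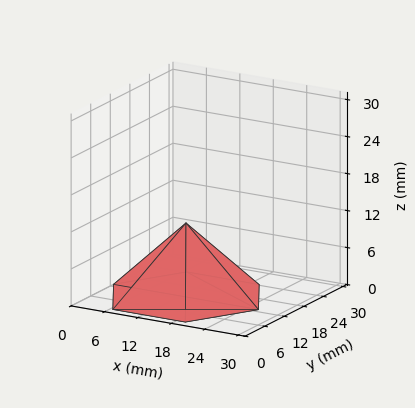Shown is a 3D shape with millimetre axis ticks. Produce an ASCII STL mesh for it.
Reading the render: the shape is a regular 6-sided pyramid, base circumscribed radius ≈ 13 mm, apex at z ≈ 12 mm (dimensions read to the nearest mm from the axis ticks). For the STL, each face is triangulated and given an outward normal.

solid part
  facet normal 0.0000 0.0000 -1.0000
    outer loop
      vertex 6.5 24.3 0.0
      vertex 19.5 24.3 0.0
      vertex 26.0 13.0 0.0
    endloop
  endfacet
  facet normal 0.0000 0.0000 -1.0000
    outer loop
      vertex 0.0 13.0 0.0
      vertex 6.5 24.3 0.0
      vertex 26.0 13.0 0.0
    endloop
  endfacet
  facet normal 0.0000 0.0000 -1.0000
    outer loop
      vertex 6.5 1.7 0.0
      vertex 0.0 13.0 0.0
      vertex 26.0 13.0 0.0
    endloop
  endfacet
  facet normal 0.0000 0.0000 -1.0000
    outer loop
      vertex 19.5 1.7 0.0
      vertex 6.5 1.7 0.0
      vertex 26.0 13.0 0.0
    endloop
  endfacet
  facet normal 0.6319 0.3635 0.6845
    outer loop
      vertex 26.0 13.0 0.0
      vertex 19.5 24.3 0.0
      vertex 13.0 13.0 12.0
    endloop
  endfacet
  facet normal 0.0000 0.7280 0.6856
    outer loop
      vertex 19.5 24.3 0.0
      vertex 6.5 24.3 0.0
      vertex 13.0 13.0 12.0
    endloop
  endfacet
  facet normal -0.6319 0.3635 0.6845
    outer loop
      vertex 6.5 24.3 0.0
      vertex 0.0 13.0 0.0
      vertex 13.0 13.0 12.0
    endloop
  endfacet
  facet normal -0.6319 -0.3635 0.6845
    outer loop
      vertex 0.0 13.0 0.0
      vertex 6.5 1.7 0.0
      vertex 13.0 13.0 12.0
    endloop
  endfacet
  facet normal 0.0000 -0.7280 0.6856
    outer loop
      vertex 6.5 1.7 0.0
      vertex 19.5 1.7 0.0
      vertex 13.0 13.0 12.0
    endloop
  endfacet
  facet normal 0.6319 -0.3635 0.6845
    outer loop
      vertex 19.5 1.7 0.0
      vertex 26.0 13.0 0.0
      vertex 13.0 13.0 12.0
    endloop
  endfacet
endsolid part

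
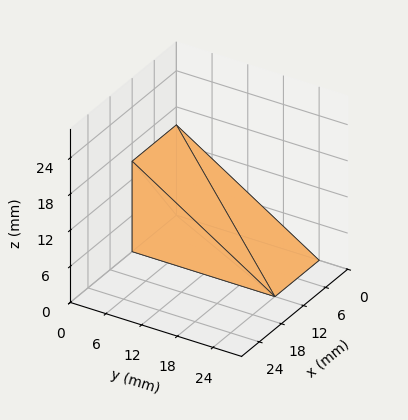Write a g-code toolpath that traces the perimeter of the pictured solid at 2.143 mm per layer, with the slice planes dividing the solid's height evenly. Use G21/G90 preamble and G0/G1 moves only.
Reading the render: the shape is a wedge (ramp): 12 × 24 mm base, rising to 15 mm along the y=0 edge and sloping linearly to z=0 at y=24 (dimensions read to the nearest mm from the axis ticks). For the g-code, the solid's height is divided into equal slices at the stated Δz and each level perimeter traced with G1 moves after a G0 lift.

; perimeter-only toolpath
G21 ; units = mm
G90 ; absolute positioning
G28 ; home
; layer 1
G0 Z2.143
G0 X0.000 Y0.000
G1 X12.000 Y0.000
G1 X12.000 Y20.571
G1 X0.000 Y20.571
G1 X0.000 Y0.000
; layer 2
G0 Z4.286
G0 X0.000 Y0.000
G1 X12.000 Y0.000
G1 X12.000 Y17.143
G1 X0.000 Y17.143
G1 X0.000 Y0.000
; layer 3
G0 Z6.429
G0 X0.000 Y0.000
G1 X12.000 Y0.000
G1 X12.000 Y13.714
G1 X0.000 Y13.714
G1 X0.000 Y0.000
; layer 4
G0 Z8.571
G0 X0.000 Y0.000
G1 X12.000 Y0.000
G1 X12.000 Y10.286
G1 X0.000 Y10.286
G1 X0.000 Y0.000
; layer 5
G0 Z10.714
G0 X0.000 Y0.000
G1 X12.000 Y0.000
G1 X12.000 Y6.857
G1 X0.000 Y6.857
G1 X0.000 Y0.000
; layer 6
G0 Z12.857
G0 X0.000 Y0.000
G1 X12.000 Y0.000
G1 X12.000 Y3.429
G1 X0.000 Y3.429
G1 X0.000 Y0.000
M2 ; end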